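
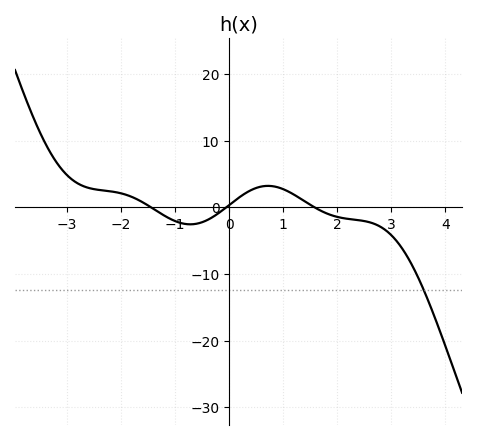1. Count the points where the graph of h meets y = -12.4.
1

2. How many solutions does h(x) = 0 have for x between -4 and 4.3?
3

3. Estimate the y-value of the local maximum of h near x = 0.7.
3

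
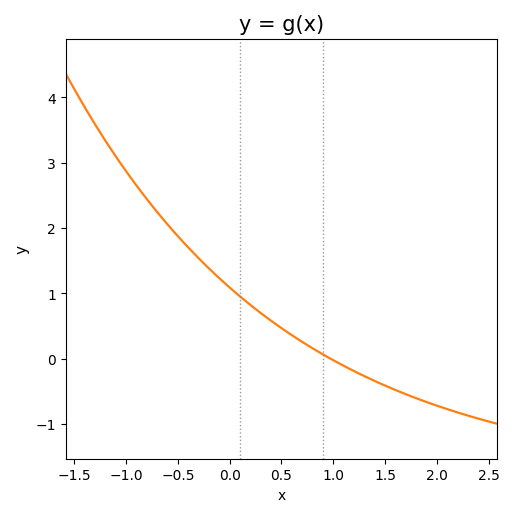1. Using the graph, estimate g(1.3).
-0.268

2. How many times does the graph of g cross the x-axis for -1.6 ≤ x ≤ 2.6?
1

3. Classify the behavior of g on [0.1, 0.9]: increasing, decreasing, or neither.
decreasing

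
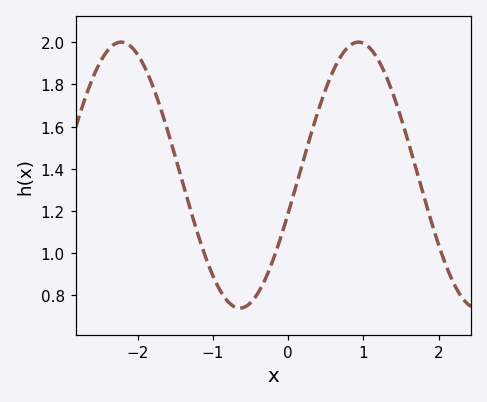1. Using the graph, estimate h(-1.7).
1.68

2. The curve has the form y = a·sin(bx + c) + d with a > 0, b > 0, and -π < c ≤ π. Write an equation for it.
y = 0.63sin(2x - 0.29) + 1.37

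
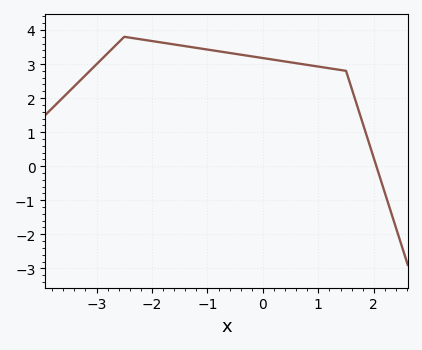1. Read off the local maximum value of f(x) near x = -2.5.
3.8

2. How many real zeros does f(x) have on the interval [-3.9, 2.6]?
1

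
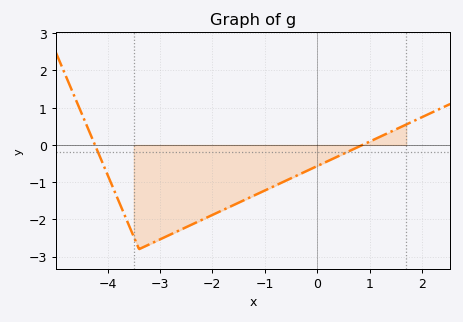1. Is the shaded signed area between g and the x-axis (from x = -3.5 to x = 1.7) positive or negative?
negative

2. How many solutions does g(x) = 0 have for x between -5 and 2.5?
2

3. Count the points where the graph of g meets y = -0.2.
2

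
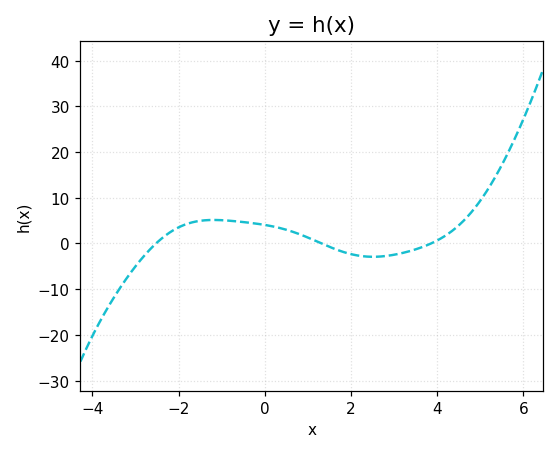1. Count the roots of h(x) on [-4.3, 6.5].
3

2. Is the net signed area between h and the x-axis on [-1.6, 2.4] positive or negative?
positive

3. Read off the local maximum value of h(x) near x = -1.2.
5.14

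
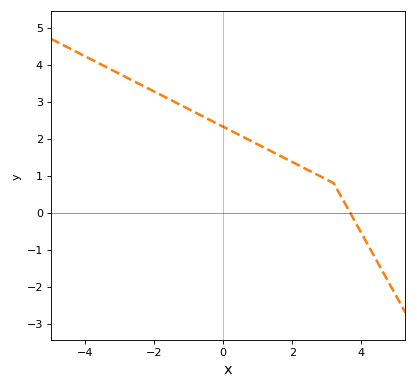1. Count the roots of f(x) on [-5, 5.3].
1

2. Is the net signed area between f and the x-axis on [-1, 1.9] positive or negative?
positive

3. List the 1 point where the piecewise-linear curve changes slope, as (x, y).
(3.2, 0.8)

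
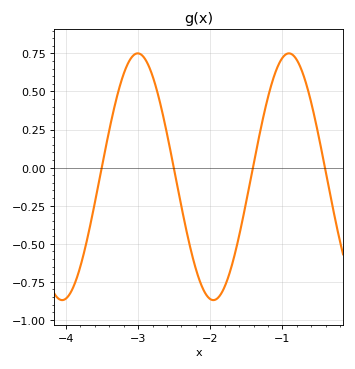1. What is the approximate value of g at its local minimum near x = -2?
-0.86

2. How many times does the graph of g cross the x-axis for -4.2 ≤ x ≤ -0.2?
4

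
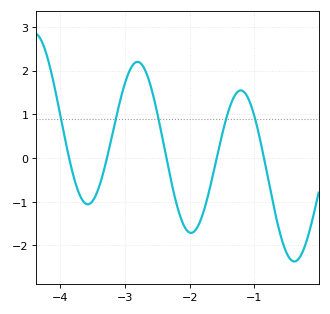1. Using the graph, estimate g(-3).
1.71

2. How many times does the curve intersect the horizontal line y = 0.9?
5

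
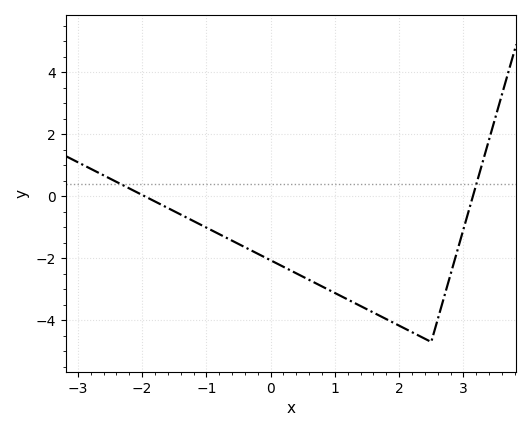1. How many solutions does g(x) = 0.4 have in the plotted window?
2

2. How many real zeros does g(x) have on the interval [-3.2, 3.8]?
2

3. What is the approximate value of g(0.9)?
-3.01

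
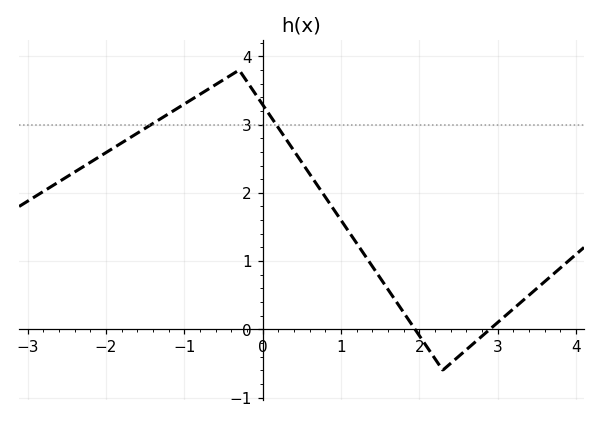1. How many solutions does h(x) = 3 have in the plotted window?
2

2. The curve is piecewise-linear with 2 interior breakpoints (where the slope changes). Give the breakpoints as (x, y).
(-0.3, 3.8); (2.3, -0.6)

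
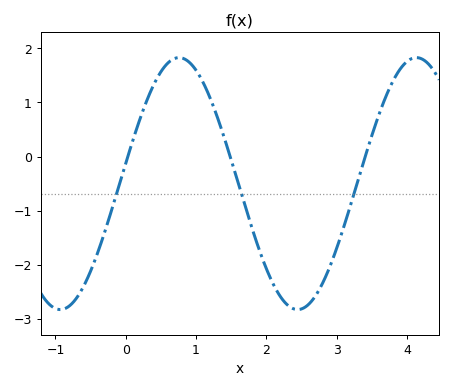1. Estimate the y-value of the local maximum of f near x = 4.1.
1.8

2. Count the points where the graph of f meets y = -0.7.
3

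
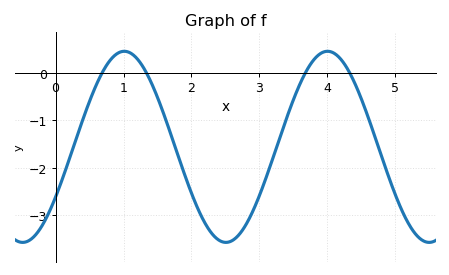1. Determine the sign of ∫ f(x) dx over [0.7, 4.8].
negative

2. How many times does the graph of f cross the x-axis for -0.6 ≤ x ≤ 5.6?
4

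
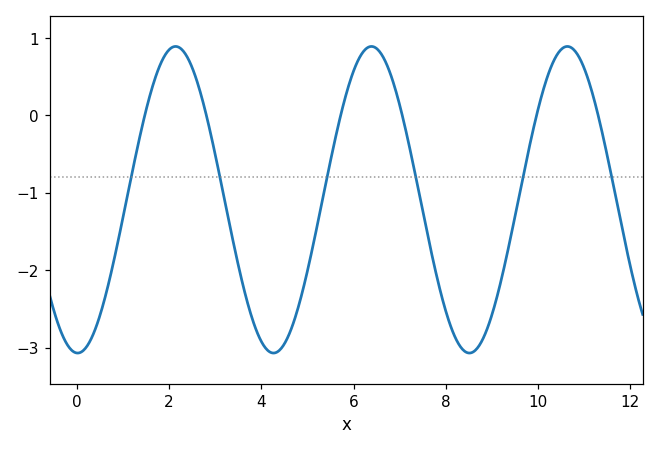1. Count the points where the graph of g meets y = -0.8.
6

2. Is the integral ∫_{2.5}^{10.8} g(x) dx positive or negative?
negative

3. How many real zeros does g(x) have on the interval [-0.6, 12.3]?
6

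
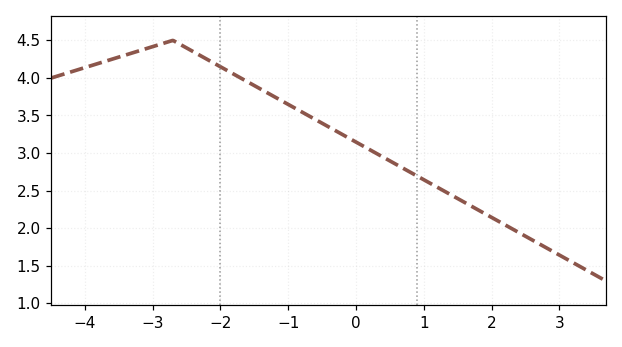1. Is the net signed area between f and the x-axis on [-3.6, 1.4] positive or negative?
positive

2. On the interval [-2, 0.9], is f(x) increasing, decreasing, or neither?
decreasing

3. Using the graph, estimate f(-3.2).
4.35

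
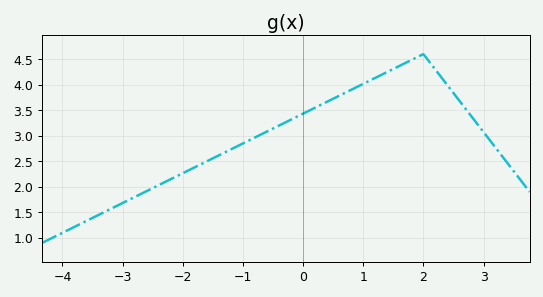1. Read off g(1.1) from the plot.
4.05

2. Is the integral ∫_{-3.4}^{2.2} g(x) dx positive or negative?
positive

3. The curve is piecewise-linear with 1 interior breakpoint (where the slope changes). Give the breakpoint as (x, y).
(2, 4.6)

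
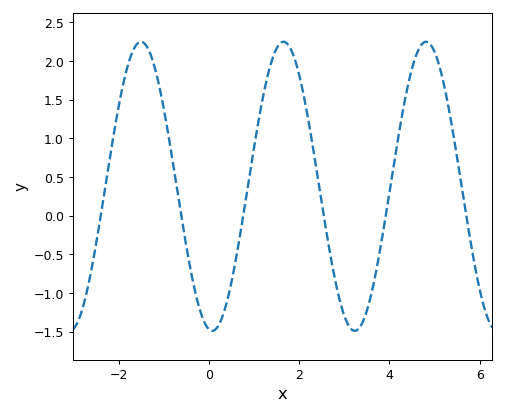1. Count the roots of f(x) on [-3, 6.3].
6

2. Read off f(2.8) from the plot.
-0.85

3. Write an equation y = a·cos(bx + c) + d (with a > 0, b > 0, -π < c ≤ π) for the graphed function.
y = 1.87cos(2x + 3) + 0.38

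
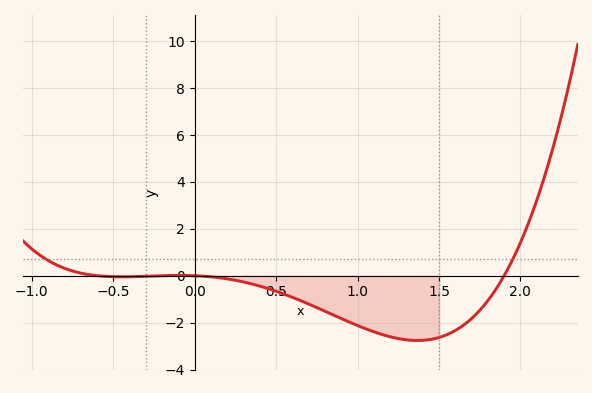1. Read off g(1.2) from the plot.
-2.6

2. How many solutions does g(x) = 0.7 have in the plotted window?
2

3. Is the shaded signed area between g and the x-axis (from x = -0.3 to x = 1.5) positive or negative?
negative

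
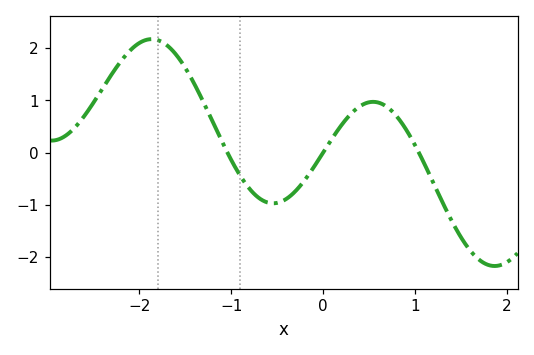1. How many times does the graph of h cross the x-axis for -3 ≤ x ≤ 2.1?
3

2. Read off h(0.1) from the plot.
0.3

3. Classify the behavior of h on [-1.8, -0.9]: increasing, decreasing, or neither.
decreasing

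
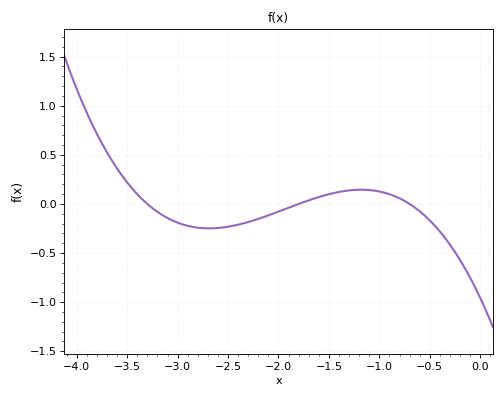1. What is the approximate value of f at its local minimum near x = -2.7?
-0.248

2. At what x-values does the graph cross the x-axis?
-3.3, -1.8, -0.7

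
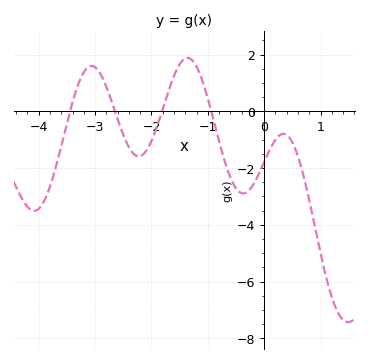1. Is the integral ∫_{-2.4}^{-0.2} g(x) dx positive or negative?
negative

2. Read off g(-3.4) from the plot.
0.318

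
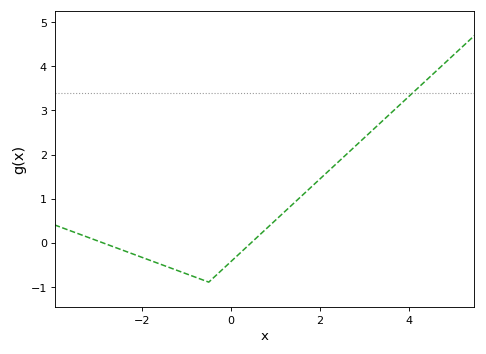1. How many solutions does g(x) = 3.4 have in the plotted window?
1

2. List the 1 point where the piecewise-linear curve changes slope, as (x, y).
(-0.5, -0.9)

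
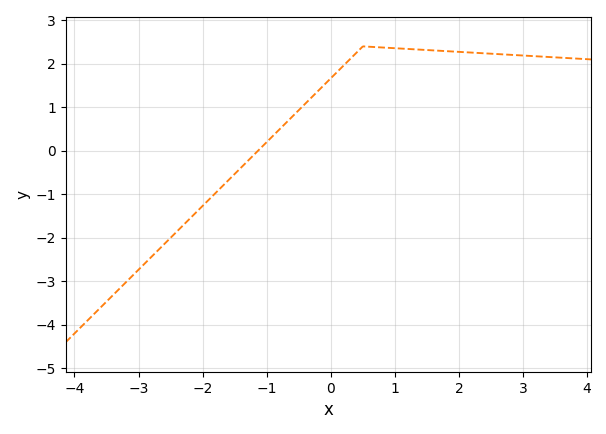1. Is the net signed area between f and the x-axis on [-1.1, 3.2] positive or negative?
positive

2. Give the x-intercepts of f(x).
-1.14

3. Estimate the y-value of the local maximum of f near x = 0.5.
2.4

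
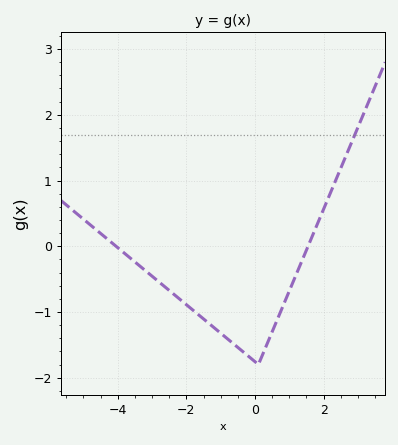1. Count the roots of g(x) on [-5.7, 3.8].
2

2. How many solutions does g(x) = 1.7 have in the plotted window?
1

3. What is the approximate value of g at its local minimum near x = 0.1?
-1.8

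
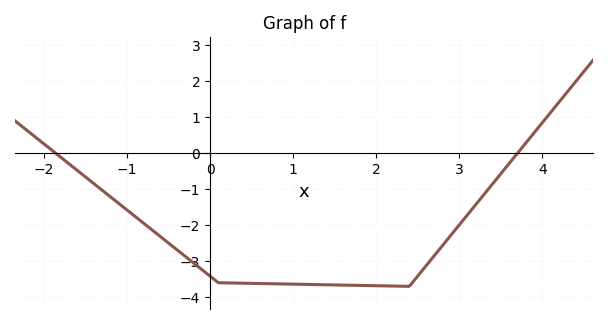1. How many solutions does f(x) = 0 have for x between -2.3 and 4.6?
2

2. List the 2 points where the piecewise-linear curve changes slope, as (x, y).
(0.1, -3.6); (2.4, -3.7)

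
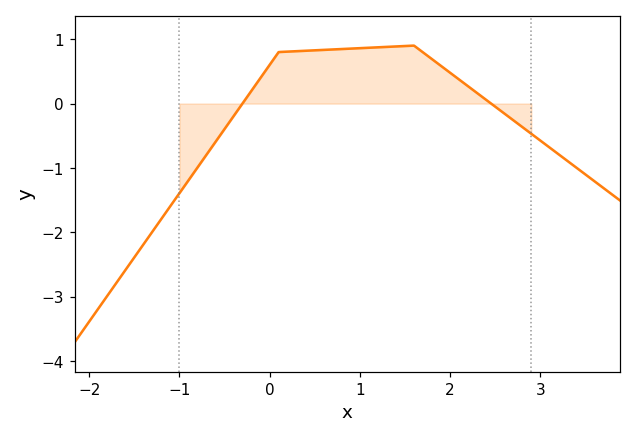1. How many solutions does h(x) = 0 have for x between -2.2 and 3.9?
2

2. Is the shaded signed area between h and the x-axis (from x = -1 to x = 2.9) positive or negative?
positive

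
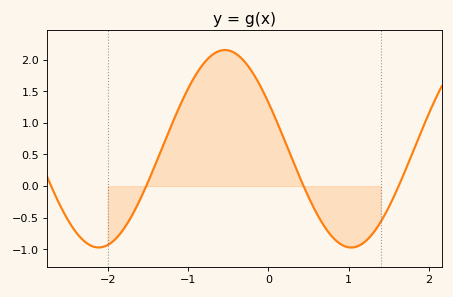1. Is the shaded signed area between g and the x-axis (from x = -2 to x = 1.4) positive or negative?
positive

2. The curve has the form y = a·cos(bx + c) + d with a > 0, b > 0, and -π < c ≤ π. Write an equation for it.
y = 1.56cos(2x + 1.08) + 0.59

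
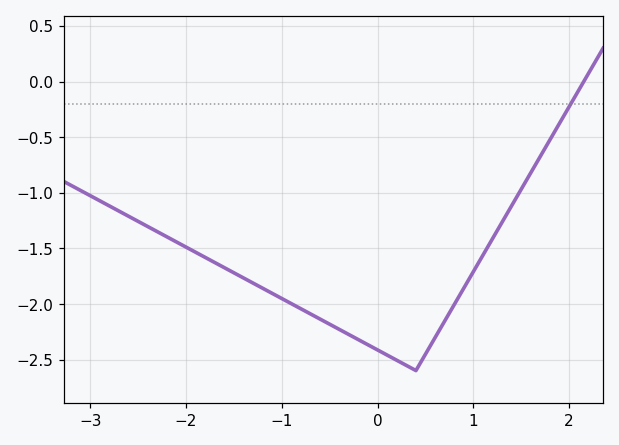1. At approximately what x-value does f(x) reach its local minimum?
0.399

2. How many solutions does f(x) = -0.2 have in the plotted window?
1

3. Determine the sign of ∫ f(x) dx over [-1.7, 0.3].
negative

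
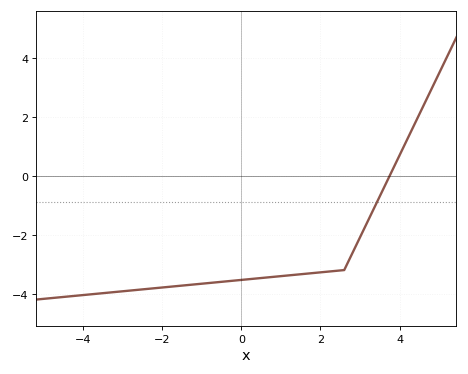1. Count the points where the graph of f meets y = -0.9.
1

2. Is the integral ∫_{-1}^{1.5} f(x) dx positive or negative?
negative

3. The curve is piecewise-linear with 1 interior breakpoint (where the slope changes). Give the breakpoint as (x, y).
(2.6, -3.2)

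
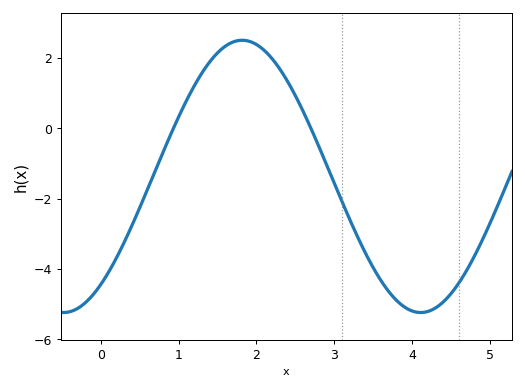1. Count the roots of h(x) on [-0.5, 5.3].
2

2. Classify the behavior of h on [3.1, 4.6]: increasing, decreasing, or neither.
neither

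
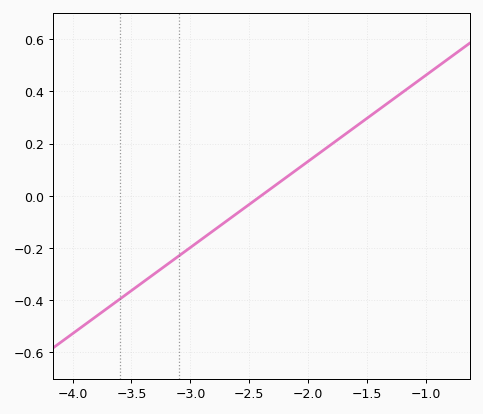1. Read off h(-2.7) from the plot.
-0.1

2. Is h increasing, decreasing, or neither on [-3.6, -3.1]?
increasing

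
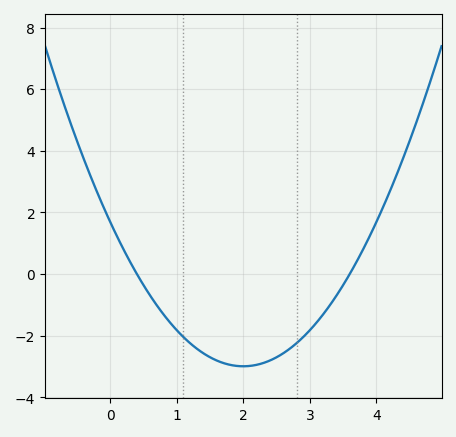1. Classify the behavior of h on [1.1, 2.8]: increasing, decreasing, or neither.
neither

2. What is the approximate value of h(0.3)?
0.4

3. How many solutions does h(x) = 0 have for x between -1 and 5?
2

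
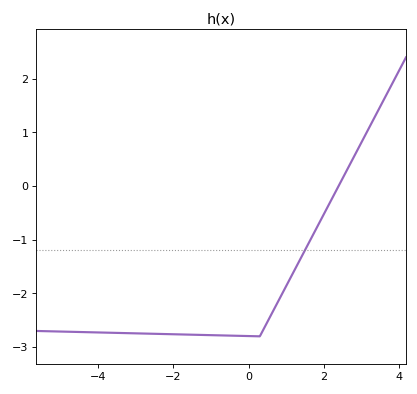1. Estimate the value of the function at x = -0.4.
-2.79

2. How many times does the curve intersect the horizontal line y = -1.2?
1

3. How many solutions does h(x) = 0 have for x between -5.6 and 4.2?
1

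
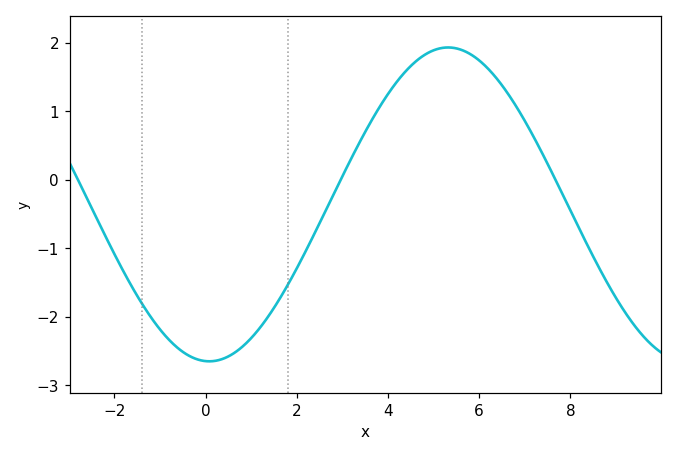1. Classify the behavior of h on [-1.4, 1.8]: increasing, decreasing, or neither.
neither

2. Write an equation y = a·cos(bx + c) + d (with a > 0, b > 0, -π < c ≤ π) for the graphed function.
y = 2.29cos(0.6x + 3.1) - 0.36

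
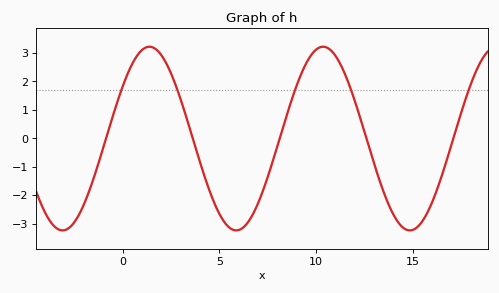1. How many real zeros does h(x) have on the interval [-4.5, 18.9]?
5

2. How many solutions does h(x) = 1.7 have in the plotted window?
5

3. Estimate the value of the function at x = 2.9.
1.57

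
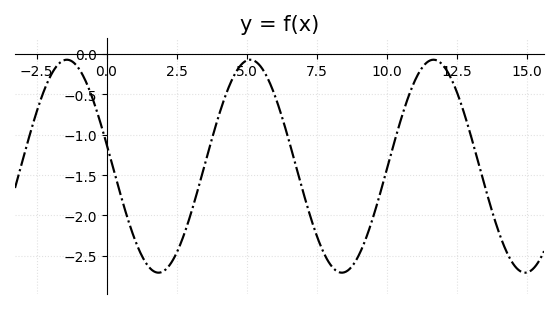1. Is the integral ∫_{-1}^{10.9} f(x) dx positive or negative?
negative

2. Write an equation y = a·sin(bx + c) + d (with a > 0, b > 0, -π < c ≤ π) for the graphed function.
y = 1.32sin(0.96x + 2.9) - 1.39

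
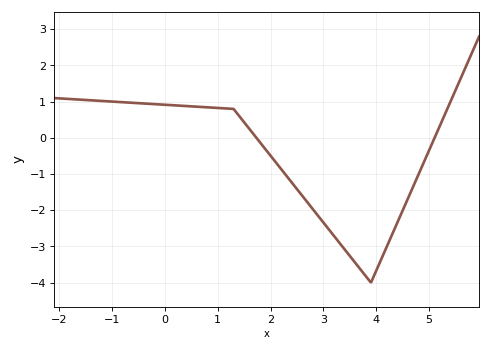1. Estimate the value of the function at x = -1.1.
1.01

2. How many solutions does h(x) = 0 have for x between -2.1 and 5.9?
2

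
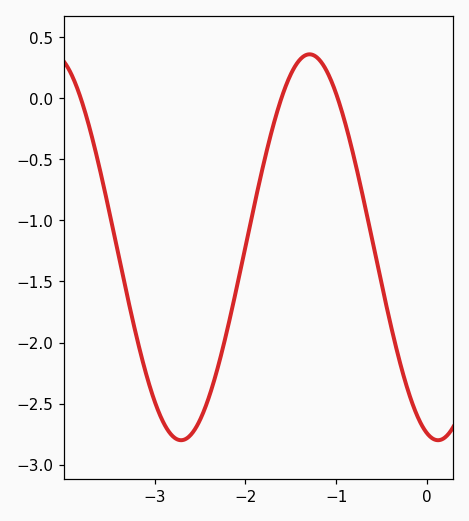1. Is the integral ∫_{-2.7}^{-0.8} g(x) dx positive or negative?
negative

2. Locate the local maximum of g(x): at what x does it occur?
-1.29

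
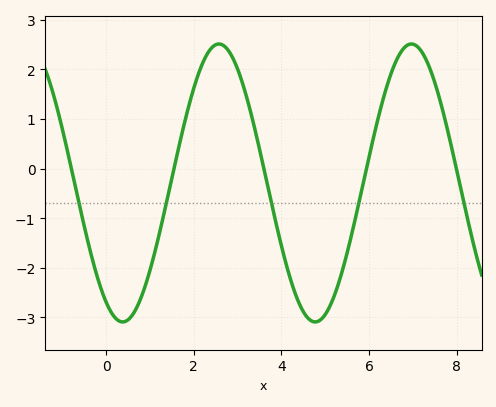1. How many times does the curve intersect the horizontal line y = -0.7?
5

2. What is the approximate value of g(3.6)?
0.004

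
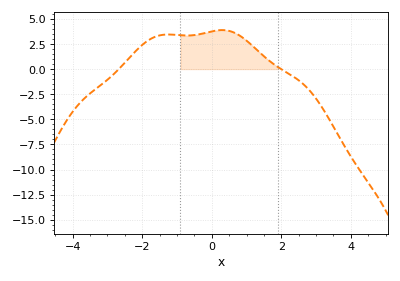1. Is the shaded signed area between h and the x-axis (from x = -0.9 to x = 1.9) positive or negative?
positive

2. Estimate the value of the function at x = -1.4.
3.5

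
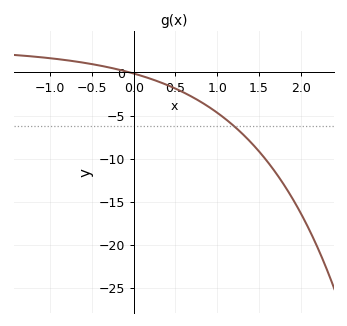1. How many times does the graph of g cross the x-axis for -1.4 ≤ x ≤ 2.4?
1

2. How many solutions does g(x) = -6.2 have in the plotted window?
1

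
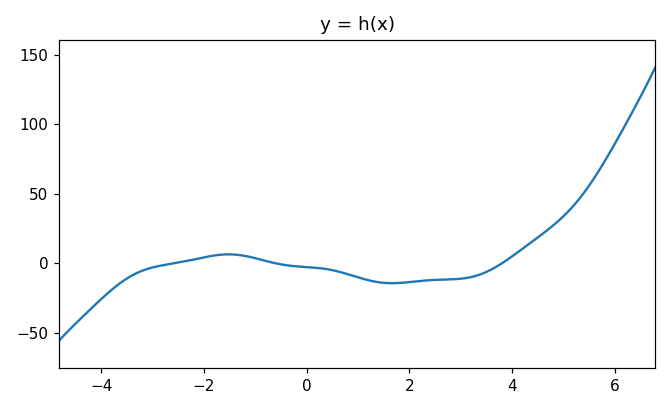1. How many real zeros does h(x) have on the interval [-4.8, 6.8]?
3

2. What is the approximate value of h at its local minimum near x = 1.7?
-15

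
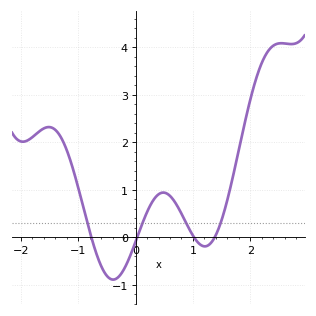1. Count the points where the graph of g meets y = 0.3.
4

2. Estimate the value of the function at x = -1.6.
2.29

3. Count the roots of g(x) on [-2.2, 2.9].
4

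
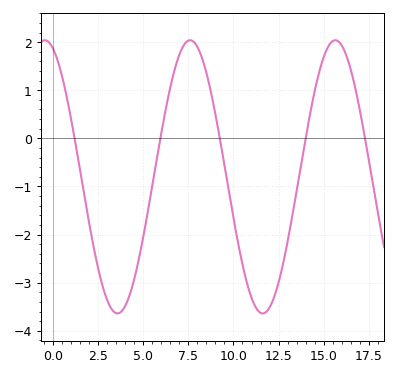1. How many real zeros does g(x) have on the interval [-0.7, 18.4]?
5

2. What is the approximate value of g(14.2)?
0.4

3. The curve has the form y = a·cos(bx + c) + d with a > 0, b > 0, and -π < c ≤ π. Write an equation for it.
y = 2.84cos(0.78x + 0.36) - 0.8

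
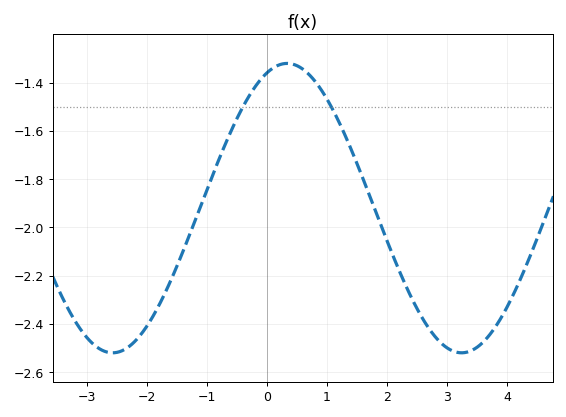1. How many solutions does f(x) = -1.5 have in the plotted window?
2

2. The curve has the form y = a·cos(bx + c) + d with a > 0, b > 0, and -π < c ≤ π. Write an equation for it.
y = 0.6cos(1.08x - 0.362) - 1.92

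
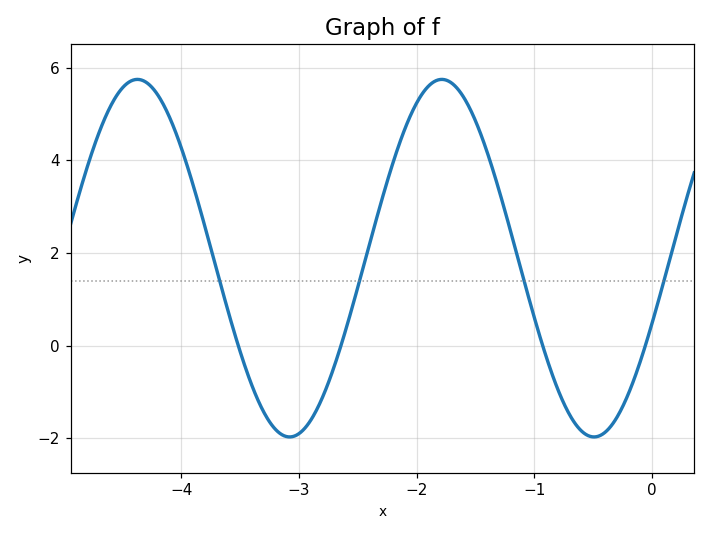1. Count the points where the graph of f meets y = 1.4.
4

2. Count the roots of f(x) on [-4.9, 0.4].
4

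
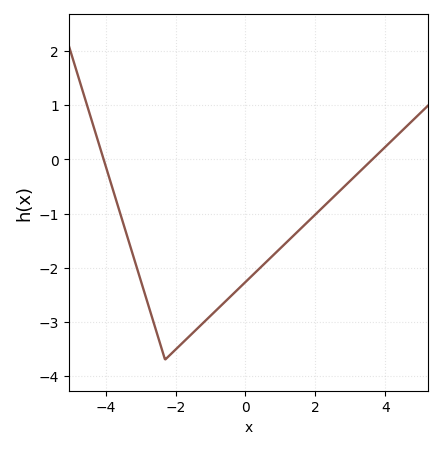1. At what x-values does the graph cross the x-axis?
-4.06, 3.63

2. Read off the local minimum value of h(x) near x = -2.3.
-3.7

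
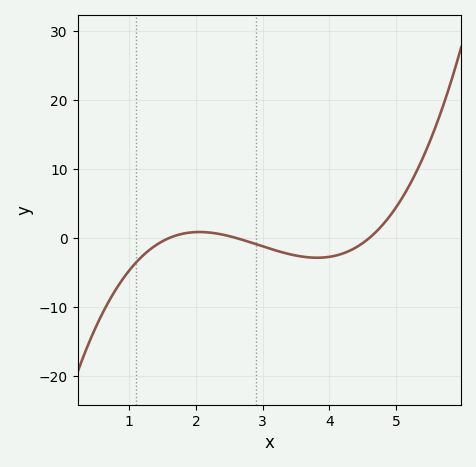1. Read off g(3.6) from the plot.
-2.72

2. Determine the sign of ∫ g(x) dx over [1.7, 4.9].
negative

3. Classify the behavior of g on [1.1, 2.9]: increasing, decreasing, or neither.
neither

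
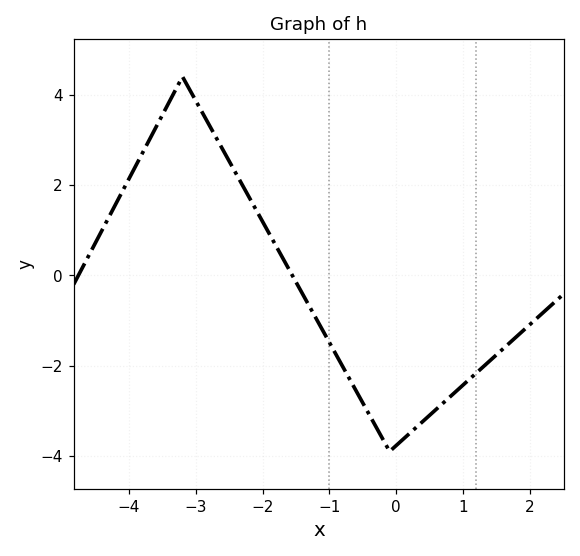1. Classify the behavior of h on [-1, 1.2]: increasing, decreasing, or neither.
neither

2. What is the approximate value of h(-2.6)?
2.79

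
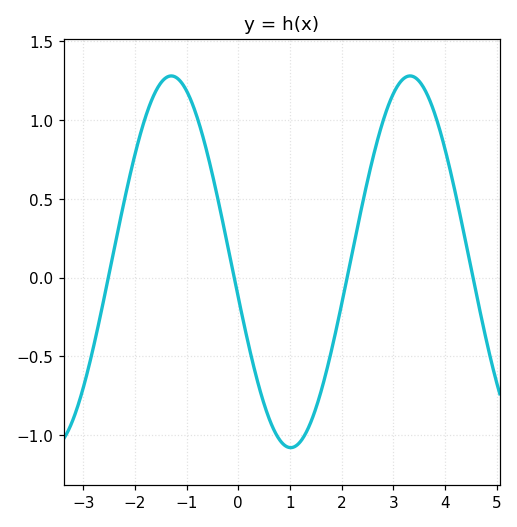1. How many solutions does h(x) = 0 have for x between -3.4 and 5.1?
4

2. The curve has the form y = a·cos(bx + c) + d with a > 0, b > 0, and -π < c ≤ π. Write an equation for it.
y = 1.18cos(1.36x + 1.76) + 0.1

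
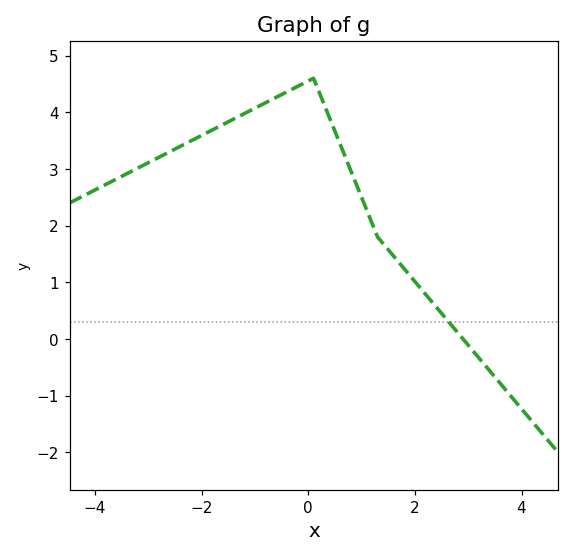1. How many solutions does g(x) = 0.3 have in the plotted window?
1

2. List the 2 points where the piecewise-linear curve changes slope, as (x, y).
(0.1, 4.6); (1.3, 1.8)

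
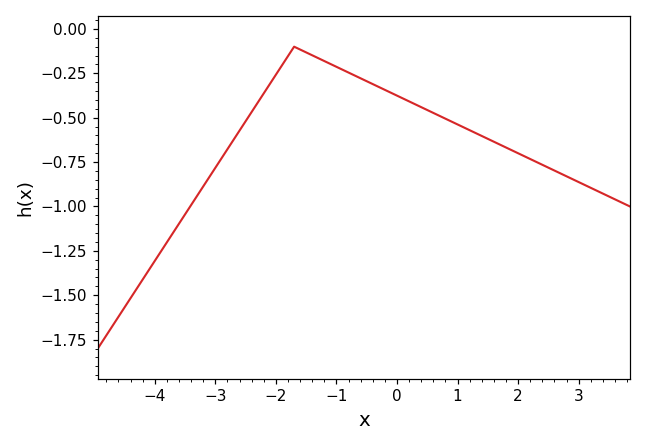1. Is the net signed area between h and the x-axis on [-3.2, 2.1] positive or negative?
negative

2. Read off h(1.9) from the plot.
-0.68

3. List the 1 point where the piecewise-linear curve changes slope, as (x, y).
(-1.7, -0.1)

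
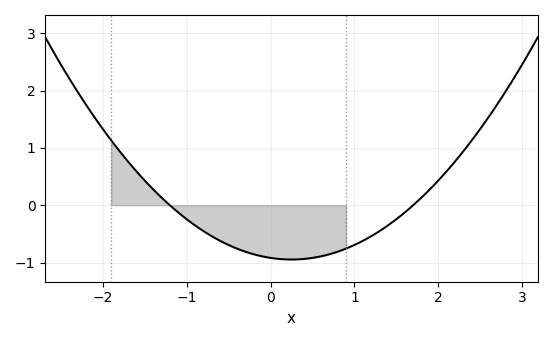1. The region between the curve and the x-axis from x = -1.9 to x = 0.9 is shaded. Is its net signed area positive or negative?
negative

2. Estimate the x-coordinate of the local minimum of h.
0.25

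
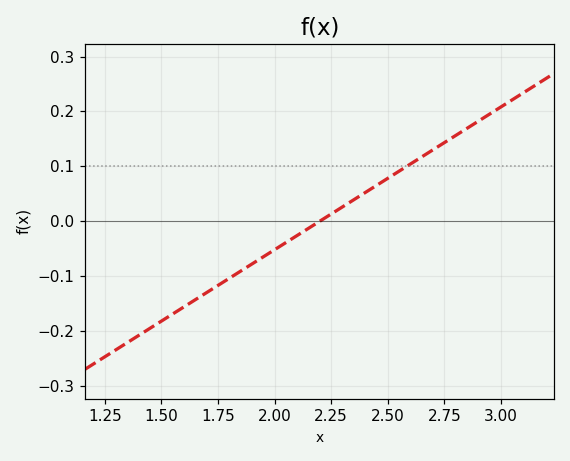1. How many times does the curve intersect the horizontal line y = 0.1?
1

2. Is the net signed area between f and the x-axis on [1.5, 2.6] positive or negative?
negative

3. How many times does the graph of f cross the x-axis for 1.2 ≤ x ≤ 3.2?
1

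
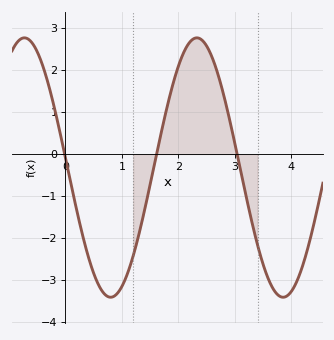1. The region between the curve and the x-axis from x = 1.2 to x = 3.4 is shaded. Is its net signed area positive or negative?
positive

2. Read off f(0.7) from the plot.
-3.3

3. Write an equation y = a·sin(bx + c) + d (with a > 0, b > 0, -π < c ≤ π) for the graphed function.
y = 3.09sin(2.1x + 3.1) - 0.32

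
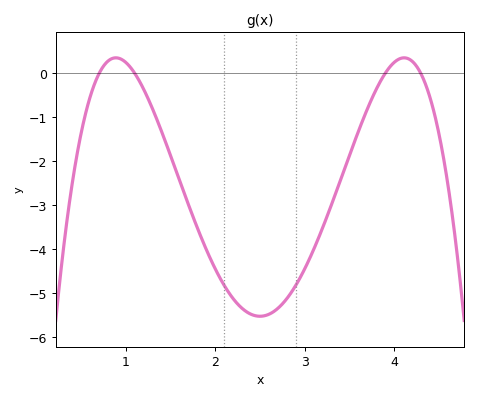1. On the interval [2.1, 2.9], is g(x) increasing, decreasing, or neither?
neither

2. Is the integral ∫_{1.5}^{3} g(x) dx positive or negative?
negative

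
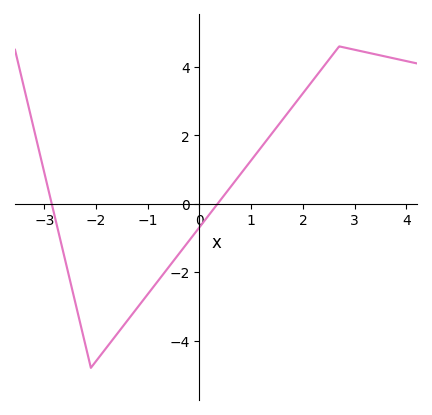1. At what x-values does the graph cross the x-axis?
-2.8, 0.4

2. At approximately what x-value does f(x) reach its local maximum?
2.8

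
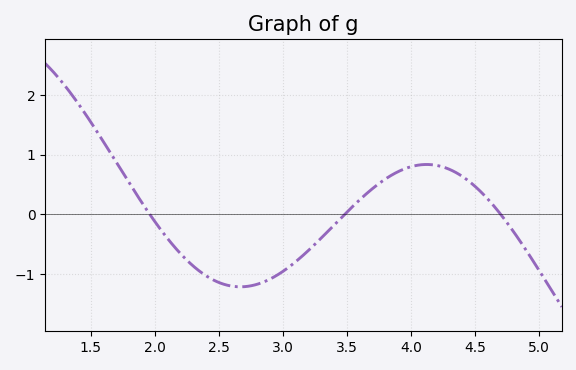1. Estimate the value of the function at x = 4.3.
0.756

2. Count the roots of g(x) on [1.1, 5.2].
3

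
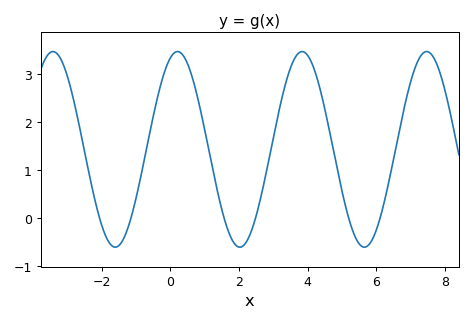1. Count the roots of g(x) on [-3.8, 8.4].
6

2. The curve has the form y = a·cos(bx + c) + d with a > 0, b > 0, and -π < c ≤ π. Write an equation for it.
y = 2.04cos(1.73x - 0.36) + 1.43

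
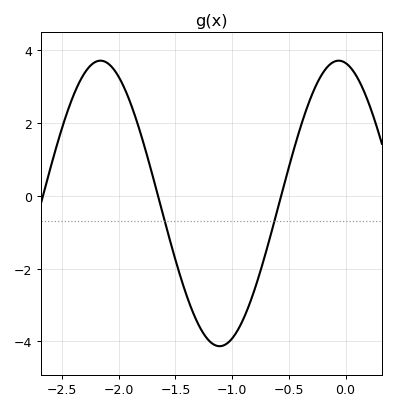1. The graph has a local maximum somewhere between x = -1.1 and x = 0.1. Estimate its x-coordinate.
-0.05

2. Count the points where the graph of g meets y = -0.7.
2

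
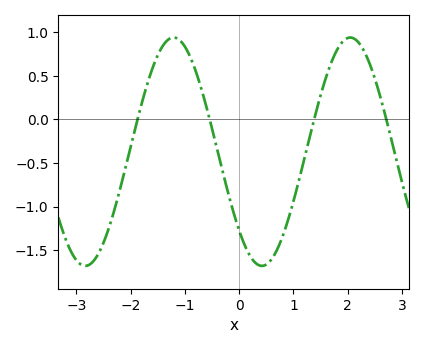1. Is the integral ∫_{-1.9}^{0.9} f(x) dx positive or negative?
negative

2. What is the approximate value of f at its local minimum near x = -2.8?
-1.68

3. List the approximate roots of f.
-1.87, -0.543, 1.38, 2.71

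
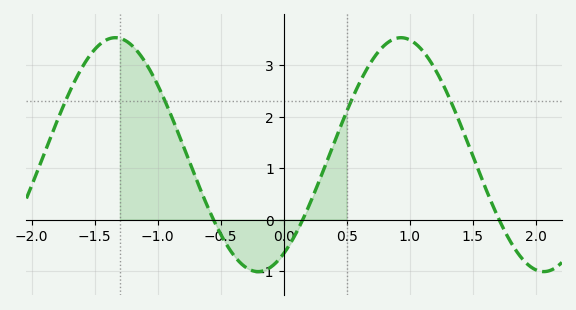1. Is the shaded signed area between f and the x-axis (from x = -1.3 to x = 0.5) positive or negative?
positive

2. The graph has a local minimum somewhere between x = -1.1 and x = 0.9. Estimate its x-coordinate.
-0.203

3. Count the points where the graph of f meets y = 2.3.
4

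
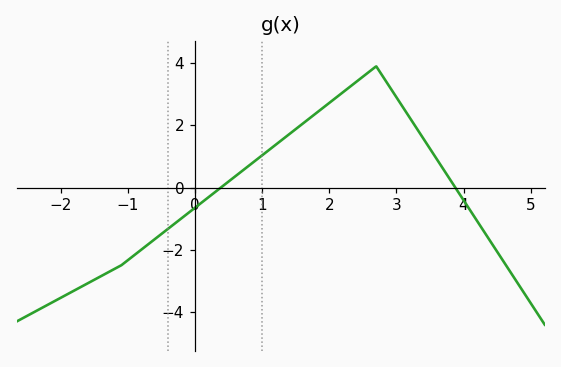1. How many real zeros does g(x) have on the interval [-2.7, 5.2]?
2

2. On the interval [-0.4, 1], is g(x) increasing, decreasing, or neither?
increasing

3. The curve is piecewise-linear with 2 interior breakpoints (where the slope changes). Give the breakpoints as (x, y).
(-1.1, -2.5); (2.7, 3.9)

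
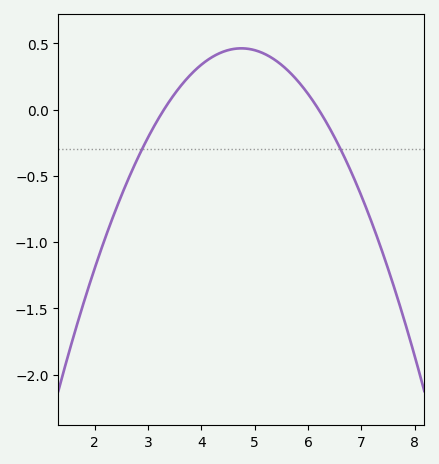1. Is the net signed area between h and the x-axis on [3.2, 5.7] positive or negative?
positive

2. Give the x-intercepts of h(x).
3.3, 6.2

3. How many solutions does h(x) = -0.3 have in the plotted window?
2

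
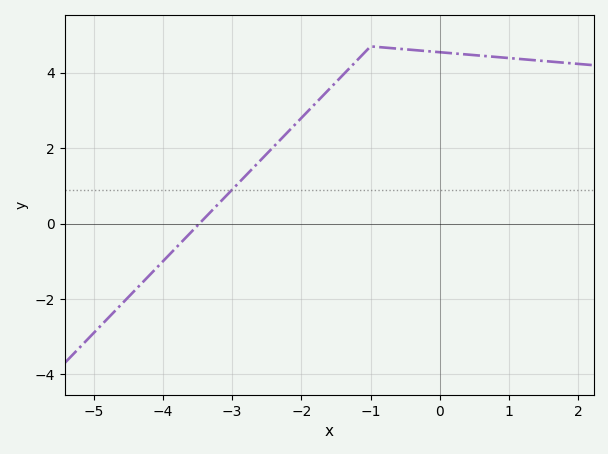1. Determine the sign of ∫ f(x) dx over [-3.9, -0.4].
positive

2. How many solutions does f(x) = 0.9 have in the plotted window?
1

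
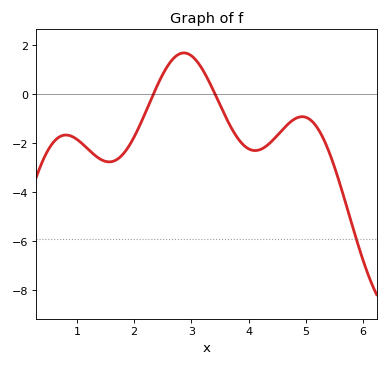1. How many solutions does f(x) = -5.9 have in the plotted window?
1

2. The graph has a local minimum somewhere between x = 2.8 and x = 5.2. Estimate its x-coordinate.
4.11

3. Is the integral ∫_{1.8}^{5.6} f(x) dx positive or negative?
negative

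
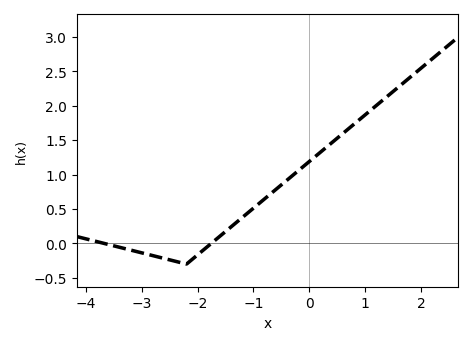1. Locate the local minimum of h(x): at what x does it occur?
-2.2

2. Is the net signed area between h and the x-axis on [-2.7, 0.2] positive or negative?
positive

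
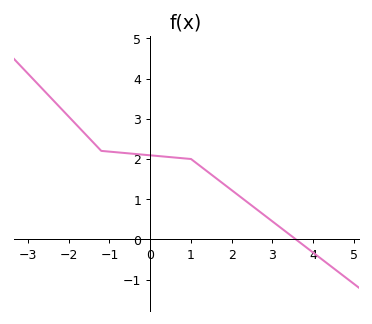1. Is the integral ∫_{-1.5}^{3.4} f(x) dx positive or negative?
positive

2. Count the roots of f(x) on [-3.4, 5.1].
1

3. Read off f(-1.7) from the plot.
2.73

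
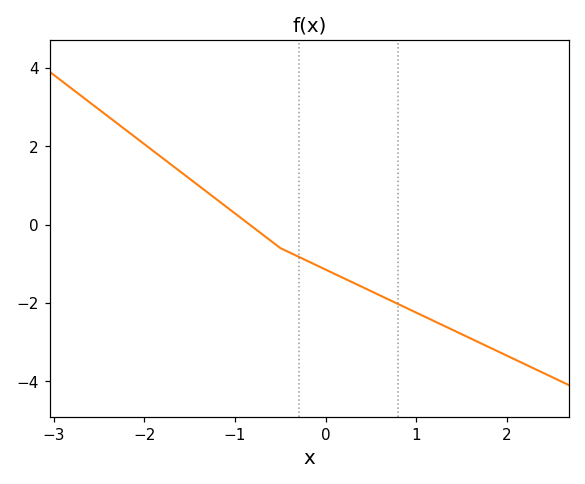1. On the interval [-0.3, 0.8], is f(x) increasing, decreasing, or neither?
decreasing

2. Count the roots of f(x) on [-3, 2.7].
1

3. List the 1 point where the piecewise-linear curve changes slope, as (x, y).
(-0.5, -0.6)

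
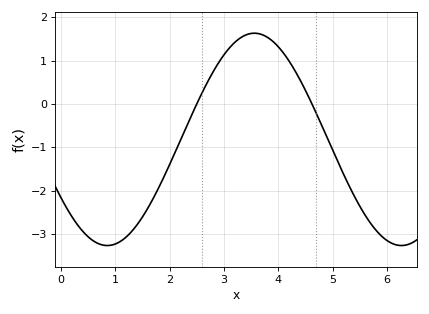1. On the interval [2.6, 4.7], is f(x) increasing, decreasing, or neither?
neither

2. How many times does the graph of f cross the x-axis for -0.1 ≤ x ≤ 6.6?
2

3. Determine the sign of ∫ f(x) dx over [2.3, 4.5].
positive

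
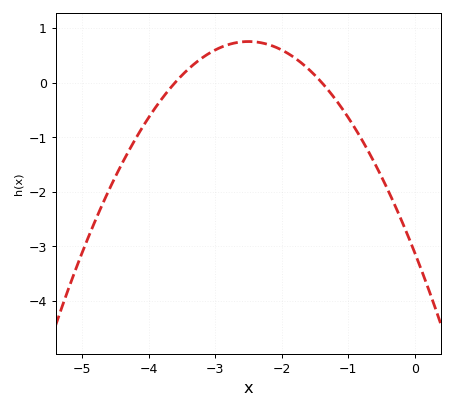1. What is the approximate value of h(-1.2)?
-0.298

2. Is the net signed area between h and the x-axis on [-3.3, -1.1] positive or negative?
positive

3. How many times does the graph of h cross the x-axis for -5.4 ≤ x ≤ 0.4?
2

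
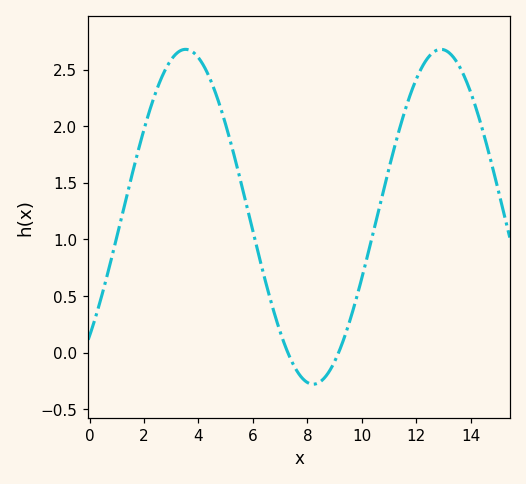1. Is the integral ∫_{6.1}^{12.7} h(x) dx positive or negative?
positive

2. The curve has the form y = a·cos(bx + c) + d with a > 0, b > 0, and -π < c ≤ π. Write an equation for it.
y = 1.48cos(0.67x - 2.4) + 1.2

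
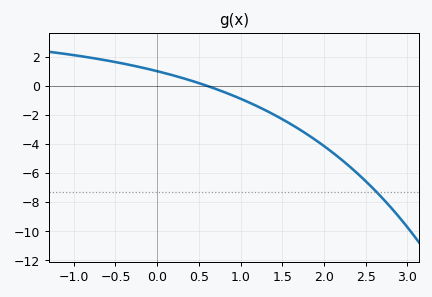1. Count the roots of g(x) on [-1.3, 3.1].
1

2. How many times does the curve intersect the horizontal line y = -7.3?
1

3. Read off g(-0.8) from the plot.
1.95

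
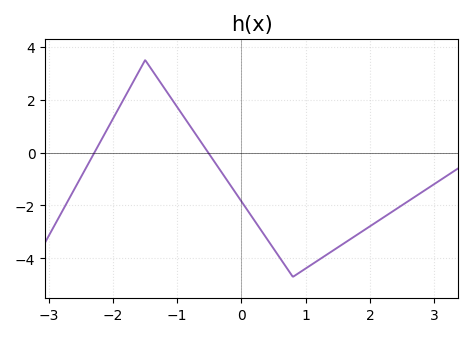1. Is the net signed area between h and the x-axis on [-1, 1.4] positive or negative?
negative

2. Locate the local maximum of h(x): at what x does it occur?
-1.5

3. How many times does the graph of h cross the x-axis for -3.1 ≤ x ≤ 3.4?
2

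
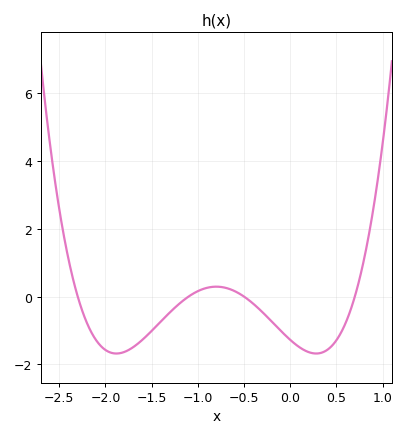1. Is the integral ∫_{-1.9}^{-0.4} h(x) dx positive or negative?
negative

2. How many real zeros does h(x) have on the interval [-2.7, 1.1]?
4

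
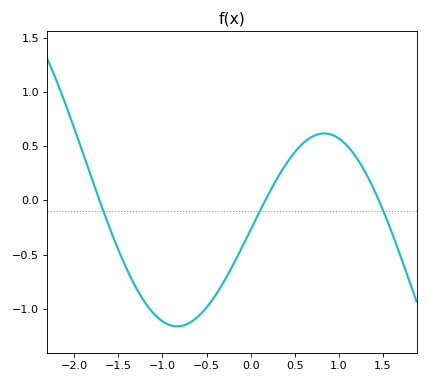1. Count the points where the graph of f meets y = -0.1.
3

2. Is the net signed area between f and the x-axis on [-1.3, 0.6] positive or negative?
negative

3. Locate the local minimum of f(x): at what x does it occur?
-0.8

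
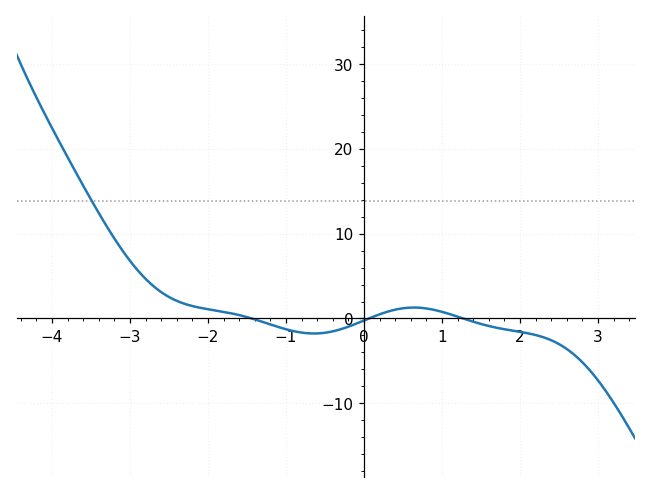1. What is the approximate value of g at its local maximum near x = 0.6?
1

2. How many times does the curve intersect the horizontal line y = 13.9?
1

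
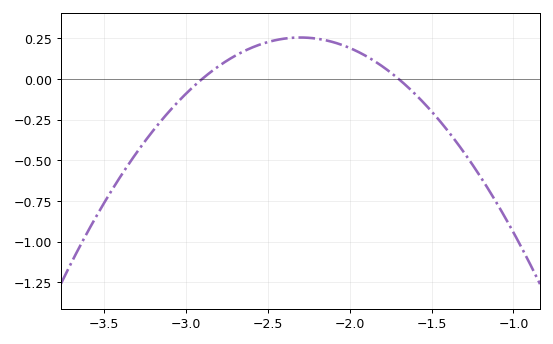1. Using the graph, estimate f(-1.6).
-0.1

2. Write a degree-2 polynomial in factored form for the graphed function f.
y = -0.71(x + 2.9)(x + 1.7)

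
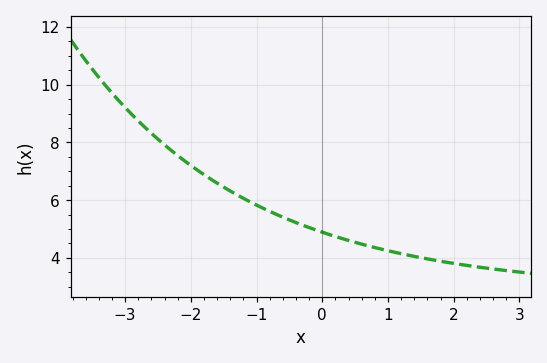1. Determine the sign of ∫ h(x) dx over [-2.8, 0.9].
positive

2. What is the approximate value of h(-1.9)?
7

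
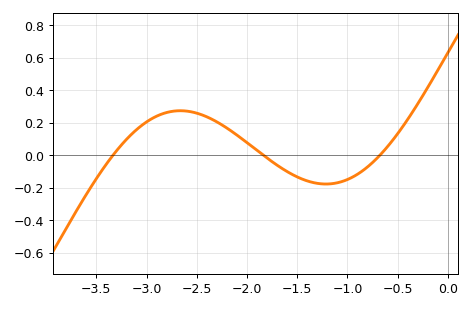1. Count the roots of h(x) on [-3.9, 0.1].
3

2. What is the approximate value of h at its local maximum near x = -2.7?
0.274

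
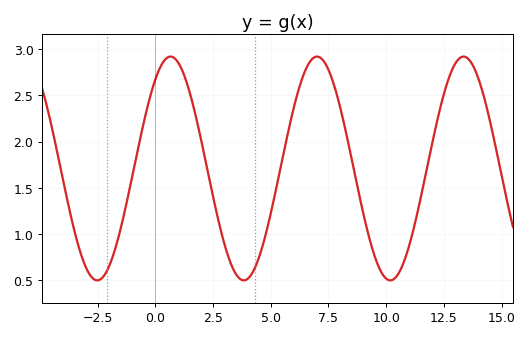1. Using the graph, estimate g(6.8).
2.9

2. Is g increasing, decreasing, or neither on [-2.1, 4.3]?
neither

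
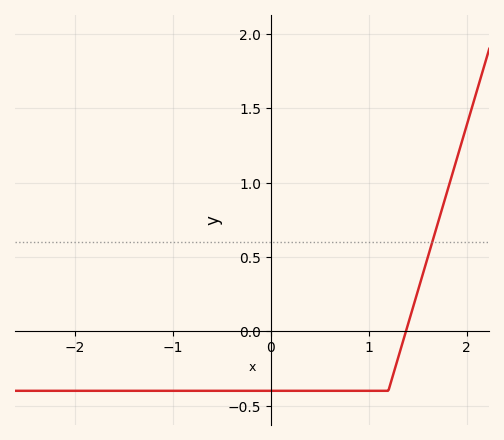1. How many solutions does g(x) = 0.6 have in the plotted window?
1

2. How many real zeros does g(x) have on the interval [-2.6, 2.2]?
1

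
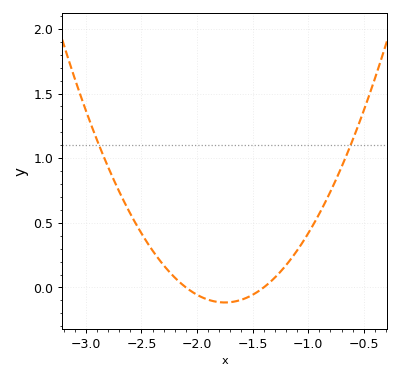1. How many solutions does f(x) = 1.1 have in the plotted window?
2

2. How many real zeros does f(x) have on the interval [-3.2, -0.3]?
2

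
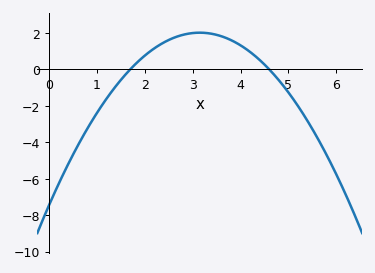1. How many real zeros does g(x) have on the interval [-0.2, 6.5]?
2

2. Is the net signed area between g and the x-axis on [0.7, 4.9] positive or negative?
positive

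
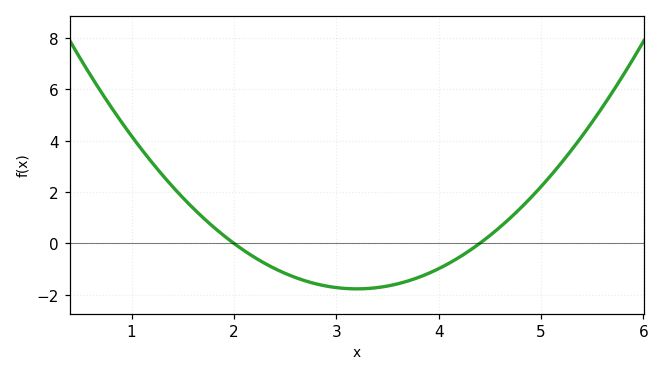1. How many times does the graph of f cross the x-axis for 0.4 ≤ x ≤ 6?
2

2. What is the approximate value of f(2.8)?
-1.57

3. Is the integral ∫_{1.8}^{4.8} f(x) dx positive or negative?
negative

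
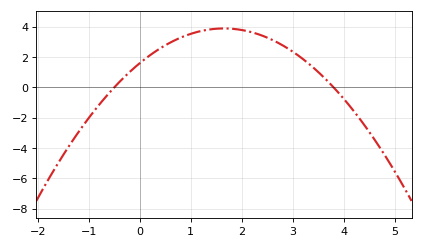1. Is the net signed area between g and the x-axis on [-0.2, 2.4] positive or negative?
positive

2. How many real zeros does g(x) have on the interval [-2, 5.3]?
2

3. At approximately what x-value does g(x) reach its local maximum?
1.6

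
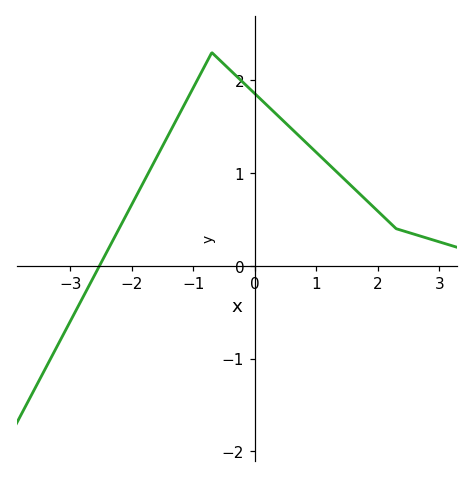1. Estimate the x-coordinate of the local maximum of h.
-0.699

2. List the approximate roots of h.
-2.53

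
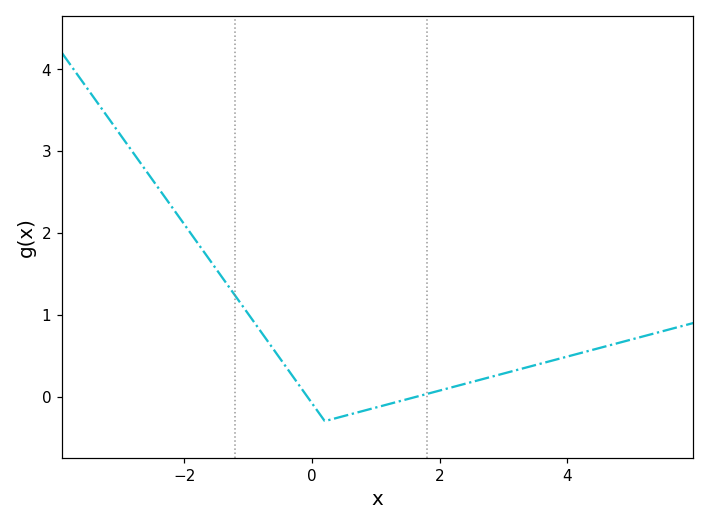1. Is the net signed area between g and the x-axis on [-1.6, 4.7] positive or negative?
positive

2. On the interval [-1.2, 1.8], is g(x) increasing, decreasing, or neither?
neither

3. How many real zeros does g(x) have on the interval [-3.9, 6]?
2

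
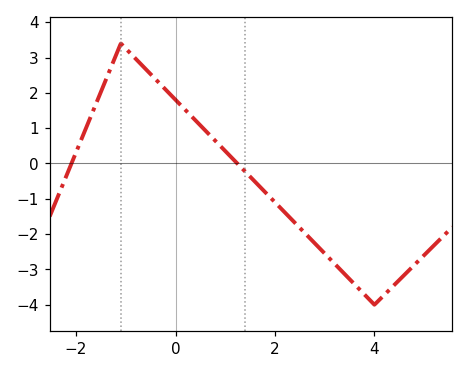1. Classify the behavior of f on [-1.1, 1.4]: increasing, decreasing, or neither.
decreasing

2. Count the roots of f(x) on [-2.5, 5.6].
2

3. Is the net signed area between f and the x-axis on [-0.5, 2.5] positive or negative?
positive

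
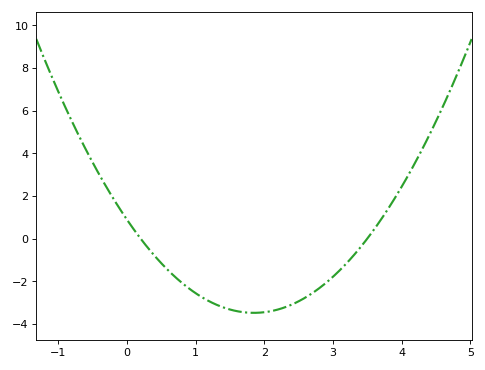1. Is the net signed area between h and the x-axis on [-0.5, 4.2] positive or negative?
negative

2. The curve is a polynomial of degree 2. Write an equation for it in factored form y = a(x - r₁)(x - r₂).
y = 1.28(x - 0.2)(x - 3.5)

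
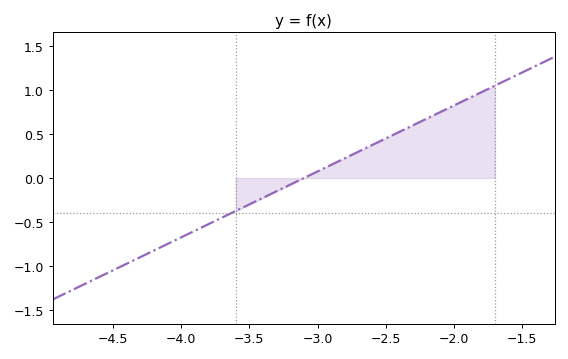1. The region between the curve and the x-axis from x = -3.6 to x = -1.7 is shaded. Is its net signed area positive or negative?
positive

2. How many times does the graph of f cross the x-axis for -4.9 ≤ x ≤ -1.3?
1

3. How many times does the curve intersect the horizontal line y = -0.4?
1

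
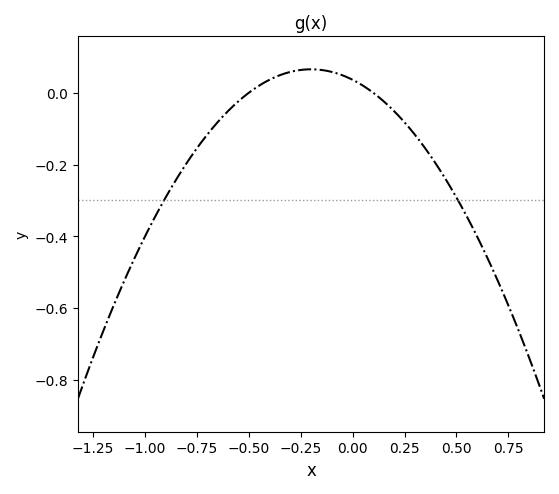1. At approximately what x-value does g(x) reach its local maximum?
-0.2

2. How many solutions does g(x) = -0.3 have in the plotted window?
2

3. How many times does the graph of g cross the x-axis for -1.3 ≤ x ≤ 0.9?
2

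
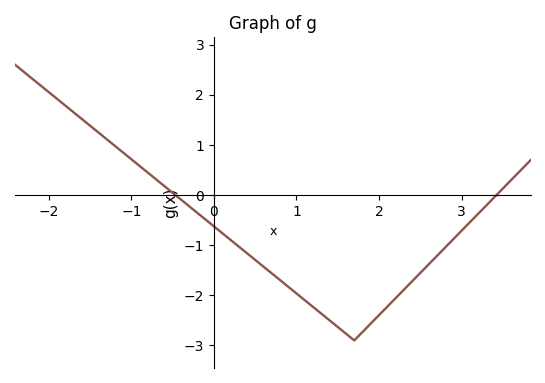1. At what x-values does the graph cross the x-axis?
-0.467, 3.42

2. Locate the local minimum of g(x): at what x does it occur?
1.7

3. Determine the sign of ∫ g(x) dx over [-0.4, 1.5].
negative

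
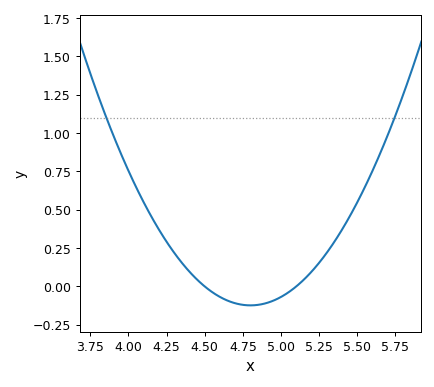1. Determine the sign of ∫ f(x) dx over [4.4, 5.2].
negative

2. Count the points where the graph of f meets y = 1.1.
2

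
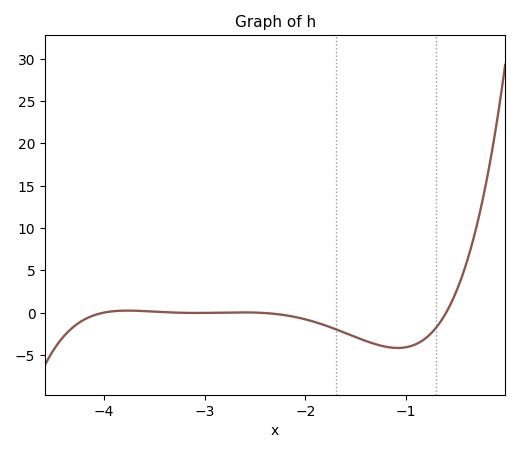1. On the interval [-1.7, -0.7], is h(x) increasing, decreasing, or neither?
neither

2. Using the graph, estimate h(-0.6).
0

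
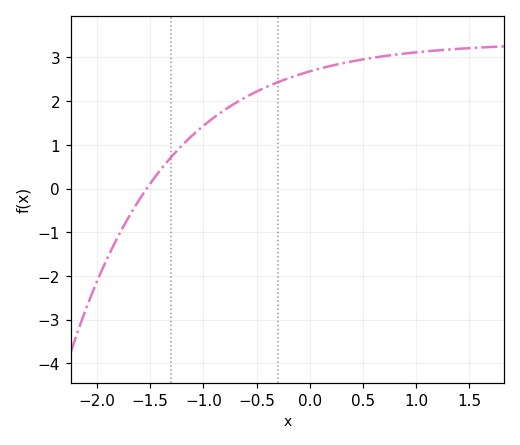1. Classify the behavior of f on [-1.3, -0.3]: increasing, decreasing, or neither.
increasing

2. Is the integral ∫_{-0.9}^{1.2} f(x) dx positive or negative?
positive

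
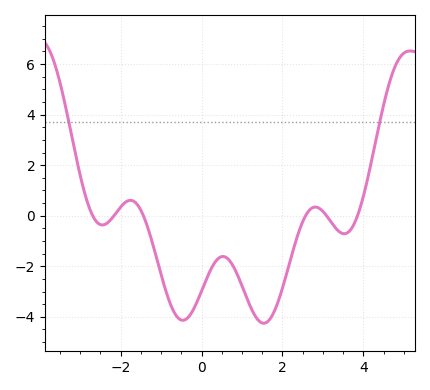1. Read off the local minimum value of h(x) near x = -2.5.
-0.4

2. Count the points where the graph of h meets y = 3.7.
2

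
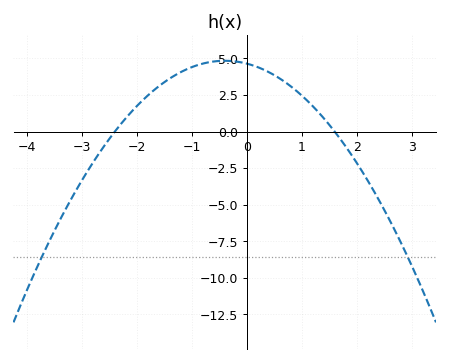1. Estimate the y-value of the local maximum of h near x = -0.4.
5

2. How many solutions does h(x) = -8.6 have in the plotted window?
2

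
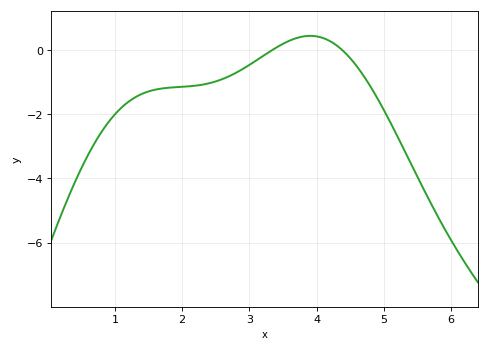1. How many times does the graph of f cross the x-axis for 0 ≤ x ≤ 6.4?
2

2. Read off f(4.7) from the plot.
-0.812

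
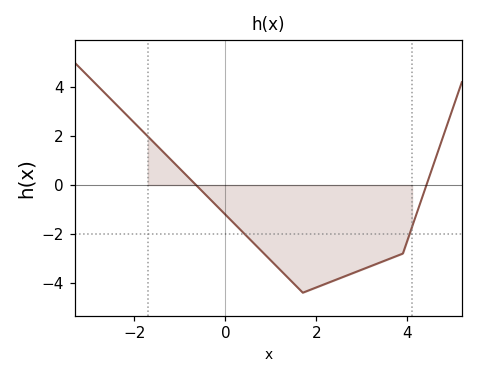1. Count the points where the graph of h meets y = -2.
2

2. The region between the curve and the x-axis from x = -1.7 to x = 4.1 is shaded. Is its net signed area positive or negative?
negative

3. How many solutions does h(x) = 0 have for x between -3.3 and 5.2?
2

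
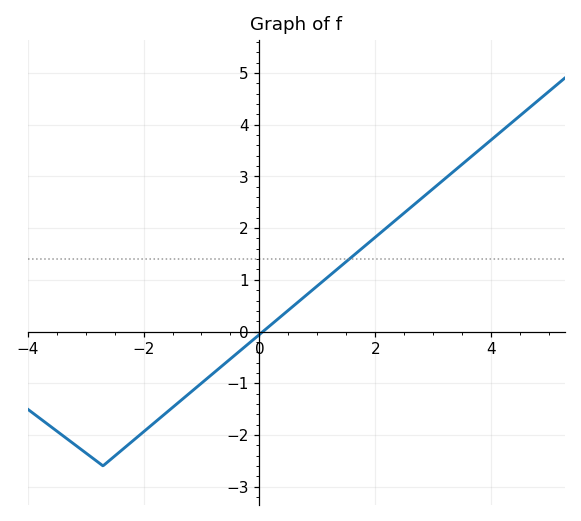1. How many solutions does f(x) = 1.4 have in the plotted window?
1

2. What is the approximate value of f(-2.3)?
-2.2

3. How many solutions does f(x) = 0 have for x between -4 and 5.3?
1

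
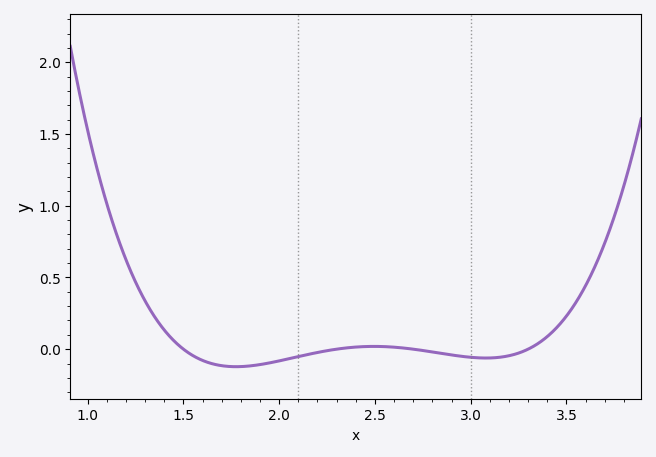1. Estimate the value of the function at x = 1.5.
0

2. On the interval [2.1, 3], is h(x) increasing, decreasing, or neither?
neither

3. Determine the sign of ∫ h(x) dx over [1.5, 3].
negative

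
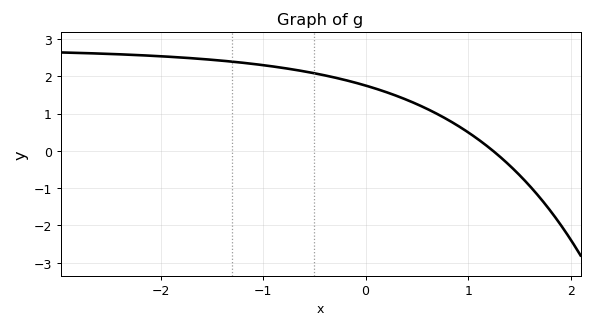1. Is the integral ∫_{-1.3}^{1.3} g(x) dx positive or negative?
positive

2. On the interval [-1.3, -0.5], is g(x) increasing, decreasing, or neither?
decreasing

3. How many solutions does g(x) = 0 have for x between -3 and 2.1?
1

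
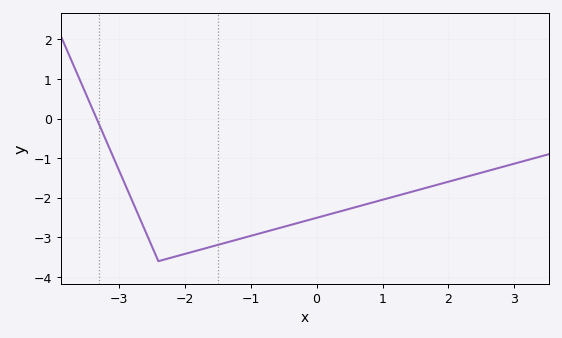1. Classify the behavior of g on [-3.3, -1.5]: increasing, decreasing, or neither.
neither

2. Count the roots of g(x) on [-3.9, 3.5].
1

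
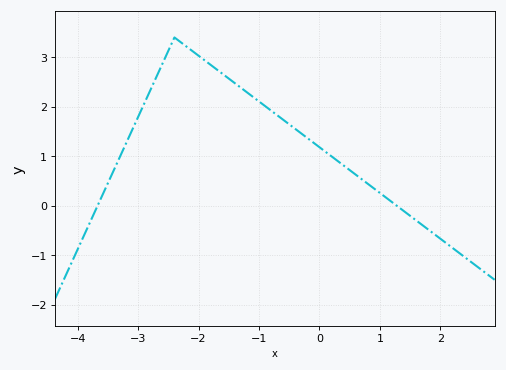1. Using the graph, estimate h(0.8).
0.44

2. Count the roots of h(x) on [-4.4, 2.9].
2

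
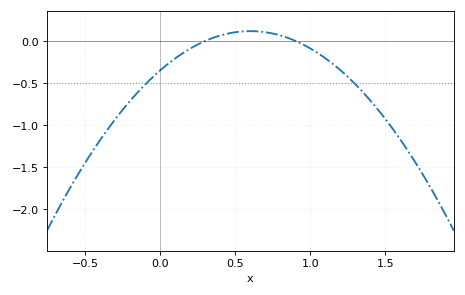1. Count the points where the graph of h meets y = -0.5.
2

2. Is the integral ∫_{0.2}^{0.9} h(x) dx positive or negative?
positive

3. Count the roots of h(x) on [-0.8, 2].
2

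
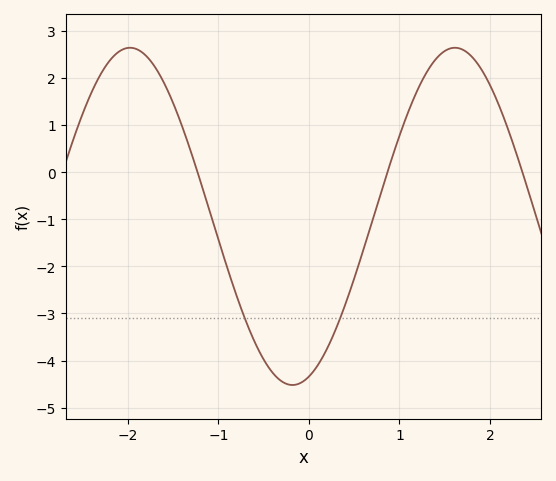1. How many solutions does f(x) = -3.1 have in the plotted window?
2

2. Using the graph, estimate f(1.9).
2.2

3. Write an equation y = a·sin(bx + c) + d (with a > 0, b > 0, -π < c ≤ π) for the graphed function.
y = 3.58sin(1.8x - 1.3) - 0.94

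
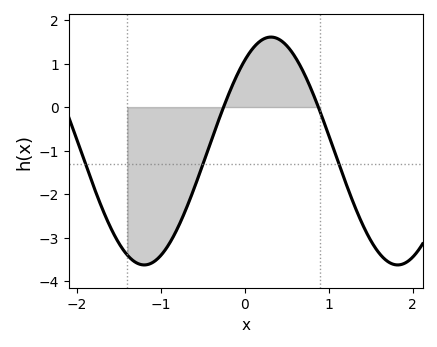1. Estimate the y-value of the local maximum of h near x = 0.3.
1.6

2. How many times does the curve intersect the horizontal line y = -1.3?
3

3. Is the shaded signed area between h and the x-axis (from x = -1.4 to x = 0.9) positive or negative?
negative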